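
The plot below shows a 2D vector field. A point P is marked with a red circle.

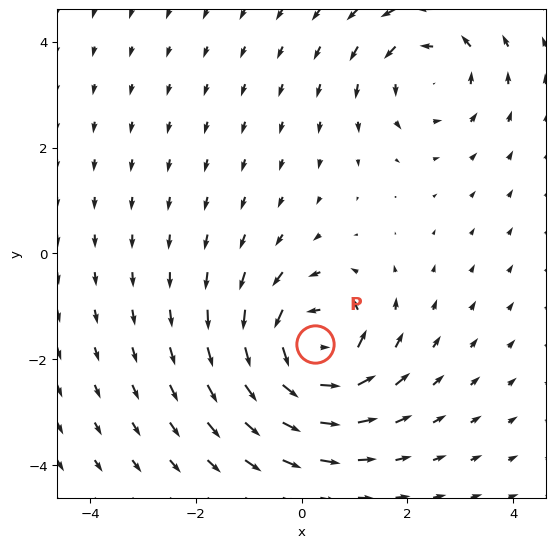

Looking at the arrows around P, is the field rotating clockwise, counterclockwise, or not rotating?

Near P at (0.3, -1.7) the arrows circulate counterclockwise. The curl (z-component) there is about +6; positive curl means counterclockwise rotation.

counterclockwise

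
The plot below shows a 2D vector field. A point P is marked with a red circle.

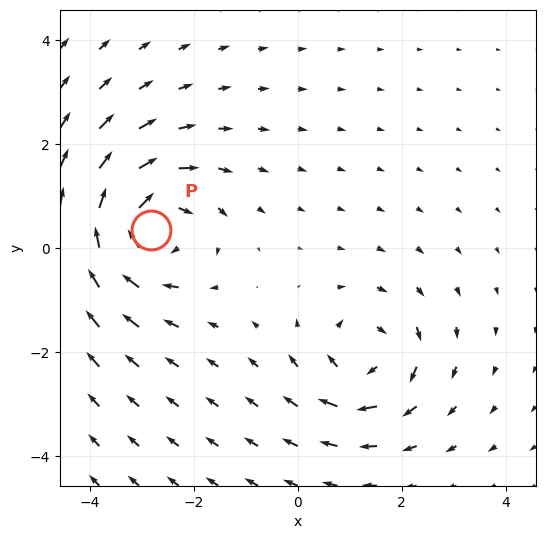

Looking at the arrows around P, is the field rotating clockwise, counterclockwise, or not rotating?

clockwise

Near P at (-2.8, 0.3) the arrows circulate clockwise. The curl (z-component) there is about -5; negative curl means clockwise rotation.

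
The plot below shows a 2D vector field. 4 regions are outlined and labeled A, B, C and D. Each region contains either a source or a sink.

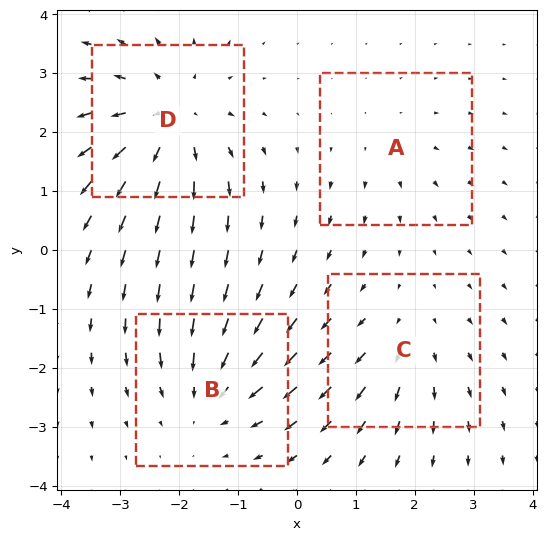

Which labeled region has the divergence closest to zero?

Divergence at each region's feature centre — A: about +2, B: about -4, C: about +3, D: about +5. Region A is closest to zero.

A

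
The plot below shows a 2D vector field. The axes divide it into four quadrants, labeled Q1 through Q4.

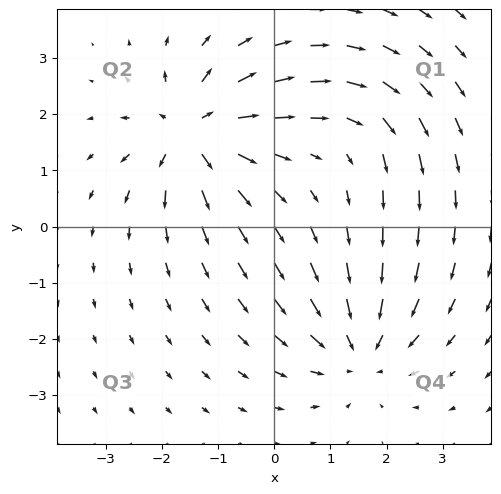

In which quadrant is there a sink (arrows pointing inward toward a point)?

The sink sits at approximately (1.5, -2.2), which lies in quadrant Q4. The divergence there is about -4, negative as expected for a sink.

Q4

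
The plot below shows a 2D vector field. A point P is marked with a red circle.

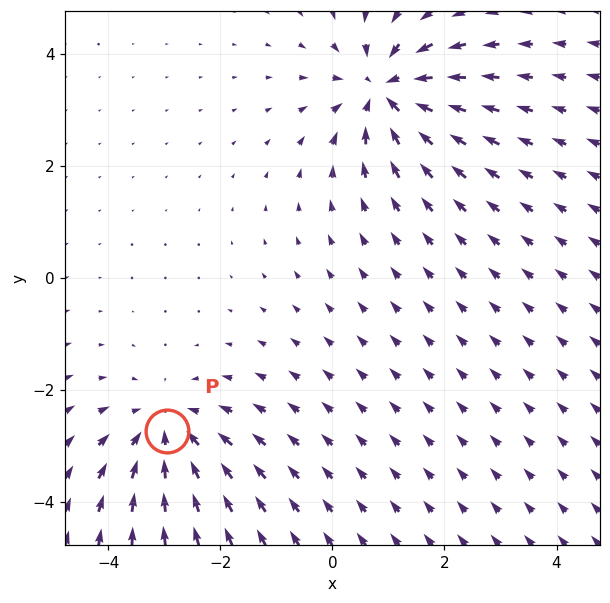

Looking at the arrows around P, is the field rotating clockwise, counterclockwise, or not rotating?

not rotating

Near P at (-3.0, -2.7) the arrows show no circulation. The curl there is ≈0.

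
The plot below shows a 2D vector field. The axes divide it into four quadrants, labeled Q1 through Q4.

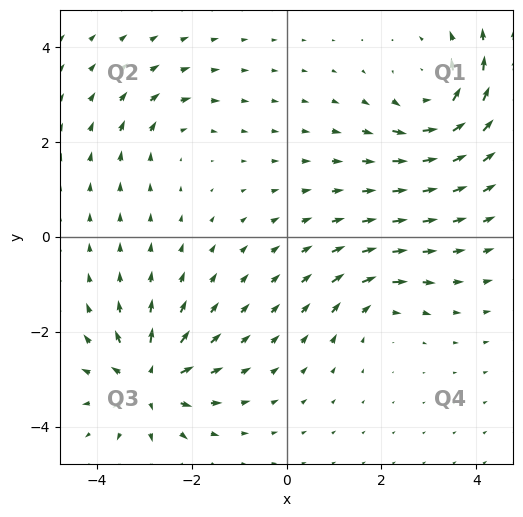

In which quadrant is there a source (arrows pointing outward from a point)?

The source sits at approximately (-2.9, -3.0), which lies in quadrant Q3. The divergence there is about +7, positive as expected for a source.

Q3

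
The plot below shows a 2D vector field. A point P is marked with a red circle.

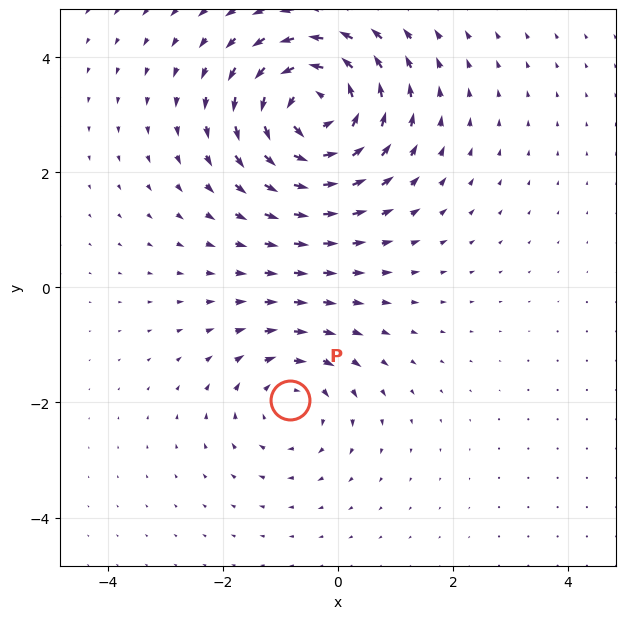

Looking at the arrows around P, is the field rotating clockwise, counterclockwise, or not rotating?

Near P at (-0.8, -2.0) the arrows circulate clockwise. The curl (z-component) there is about -3; negative curl means clockwise rotation.

clockwise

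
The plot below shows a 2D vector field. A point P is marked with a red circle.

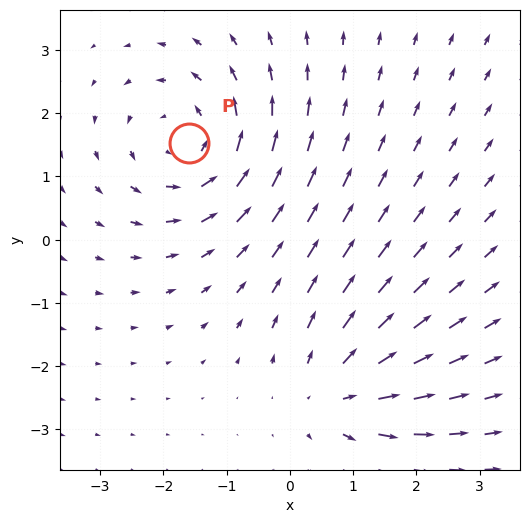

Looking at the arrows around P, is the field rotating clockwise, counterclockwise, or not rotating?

Near P at (-1.6, 1.5) the arrows circulate counterclockwise. The curl (z-component) there is about +4; positive curl means counterclockwise rotation.

counterclockwise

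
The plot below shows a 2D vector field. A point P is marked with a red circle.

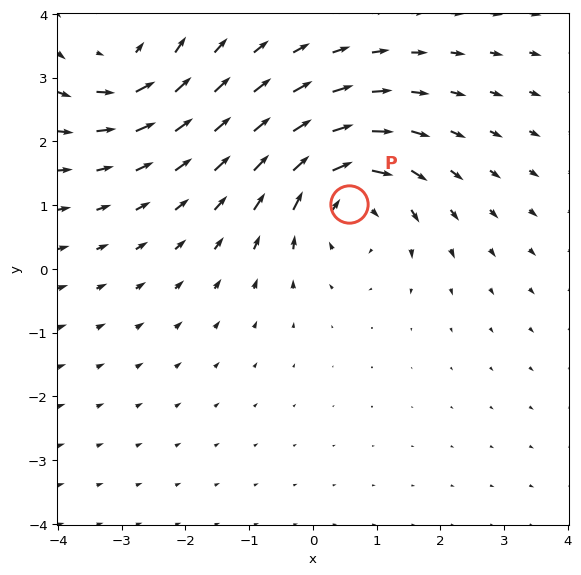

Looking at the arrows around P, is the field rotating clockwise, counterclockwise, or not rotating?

clockwise

Near P at (0.6, 1.0) the arrows circulate clockwise. The curl (z-component) there is about -5; negative curl means clockwise rotation.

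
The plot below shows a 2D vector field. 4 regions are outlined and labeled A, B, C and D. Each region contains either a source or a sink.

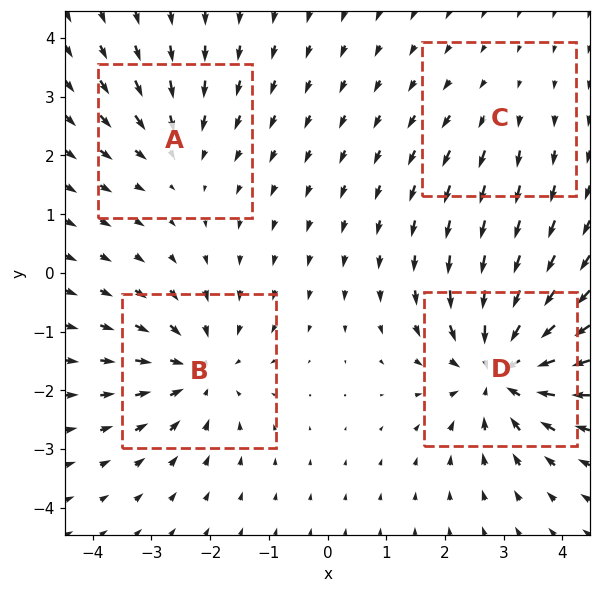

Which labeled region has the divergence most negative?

D

Divergence at each region's feature centre — A: about -3, B: about -5, C: about +2, D: about -7. Region D is most negative.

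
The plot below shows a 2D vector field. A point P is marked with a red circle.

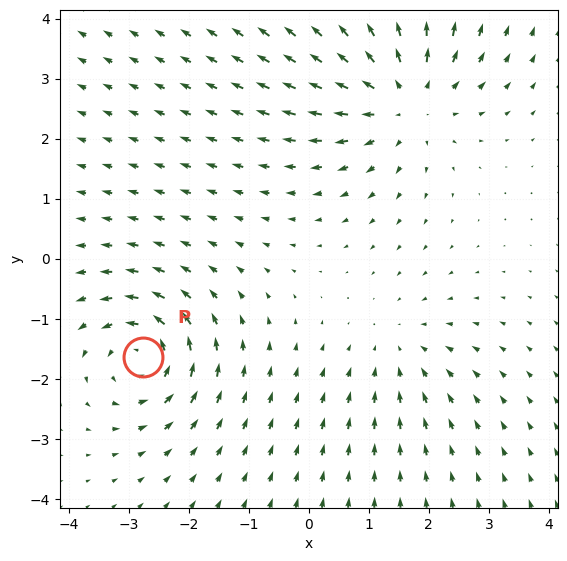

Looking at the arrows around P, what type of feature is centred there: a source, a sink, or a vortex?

vortex

At P (-2.8, -1.6) the arrows circulate counterclockwise. Divergence ≈0, curl about +5 — near-zero divergence with nonzero curl is a vortex.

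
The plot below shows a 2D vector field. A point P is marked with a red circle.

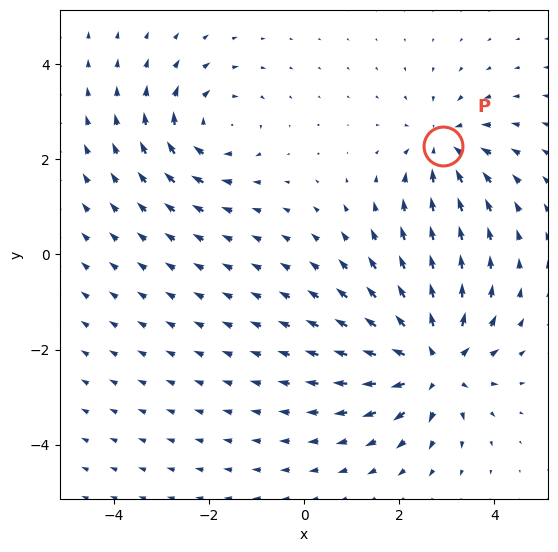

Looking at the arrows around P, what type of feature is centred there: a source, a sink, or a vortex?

sink

At P (2.9, 2.3) the arrows converge inward. Divergence about -3, curl ≈0 — negative divergence with near-zero curl is a sink.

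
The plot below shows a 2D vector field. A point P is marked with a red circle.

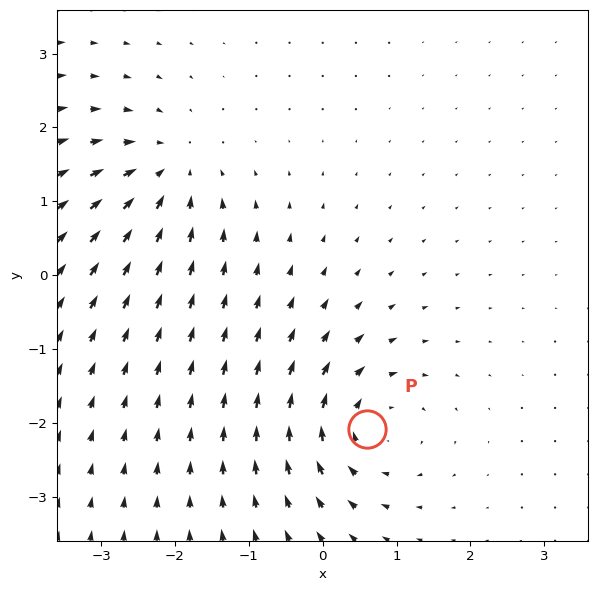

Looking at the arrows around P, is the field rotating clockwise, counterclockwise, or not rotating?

clockwise

Near P at (0.6, -2.1) the arrows circulate clockwise. The curl (z-component) there is about -4; negative curl means clockwise rotation.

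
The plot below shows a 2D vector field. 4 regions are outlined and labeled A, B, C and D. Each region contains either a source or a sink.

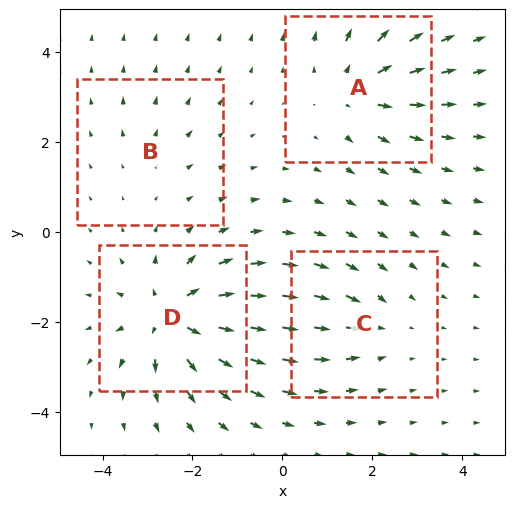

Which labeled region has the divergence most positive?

Divergence at each region's feature centre — A: about +5, B: about +2, C: about -3, D: about +7. Region D is most positive.

D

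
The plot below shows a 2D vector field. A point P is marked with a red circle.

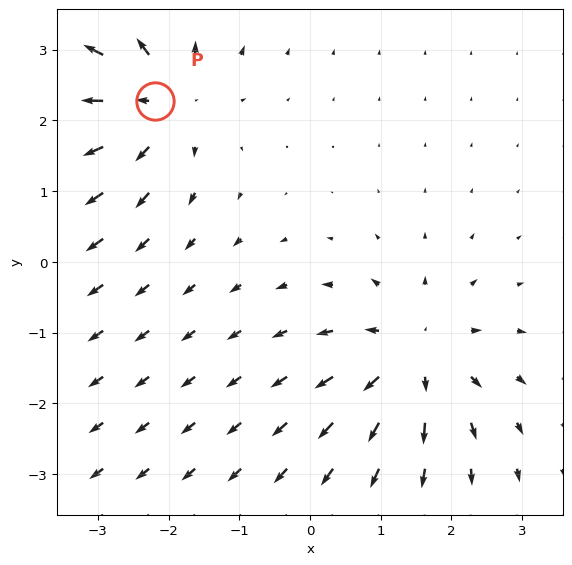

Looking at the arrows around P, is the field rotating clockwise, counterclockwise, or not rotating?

not rotating

Near P at (-2.2, 2.3) the arrows show no circulation. The curl there is ≈0.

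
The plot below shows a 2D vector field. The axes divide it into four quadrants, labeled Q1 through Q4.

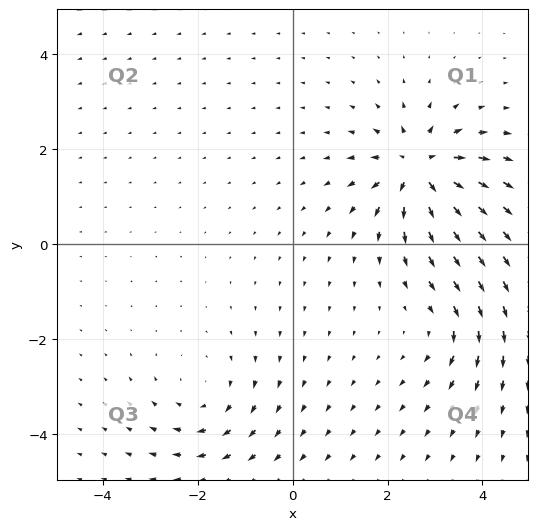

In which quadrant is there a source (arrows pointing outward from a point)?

The source sits at approximately (2.7, 1.6), which lies in quadrant Q1. The divergence there is about +7, positive as expected for a source.

Q1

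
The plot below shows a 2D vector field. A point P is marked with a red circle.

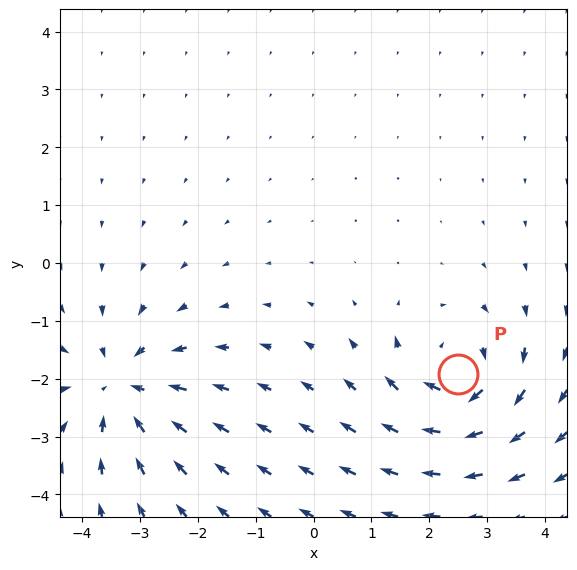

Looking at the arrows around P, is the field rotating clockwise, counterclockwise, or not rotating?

Near P at (2.5, -1.9) the arrows circulate clockwise. The curl (z-component) there is about -4; negative curl means clockwise rotation.

clockwise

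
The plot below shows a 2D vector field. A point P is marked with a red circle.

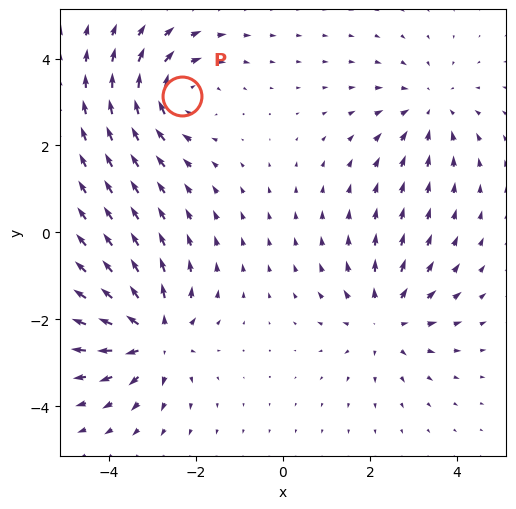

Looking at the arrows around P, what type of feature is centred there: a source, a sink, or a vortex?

At P (-2.3, 3.1) the arrows circulate clockwise. Divergence ≈0, curl about -5 — near-zero divergence with nonzero curl is a vortex.

vortex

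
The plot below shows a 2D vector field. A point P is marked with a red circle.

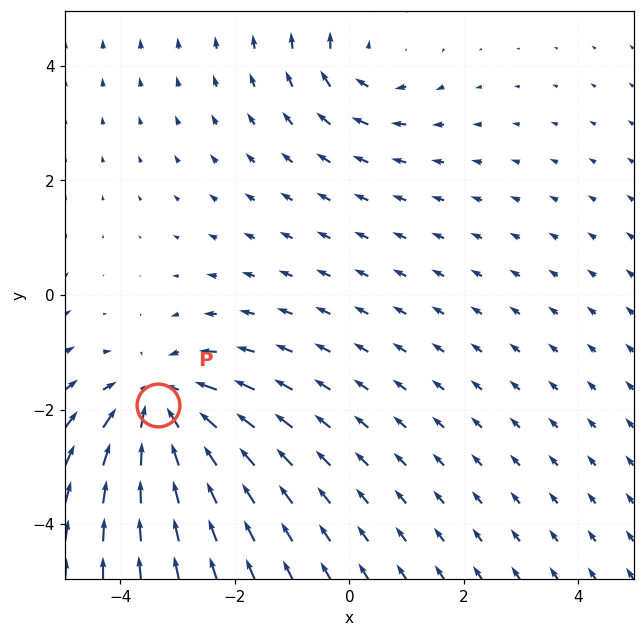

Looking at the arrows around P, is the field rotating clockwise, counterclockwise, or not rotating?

not rotating

Near P at (-3.3, -1.9) the arrows show no circulation. The curl there is ≈0.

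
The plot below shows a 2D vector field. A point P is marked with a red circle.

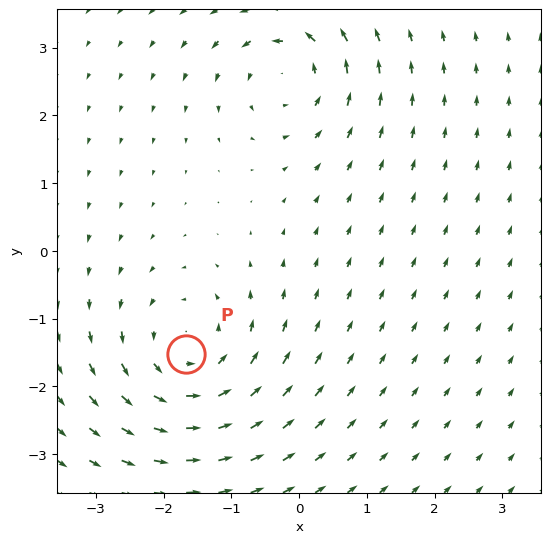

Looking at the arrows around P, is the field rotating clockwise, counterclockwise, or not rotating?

counterclockwise

Near P at (-1.7, -1.5) the arrows circulate counterclockwise. The curl (z-component) there is about +4; positive curl means counterclockwise rotation.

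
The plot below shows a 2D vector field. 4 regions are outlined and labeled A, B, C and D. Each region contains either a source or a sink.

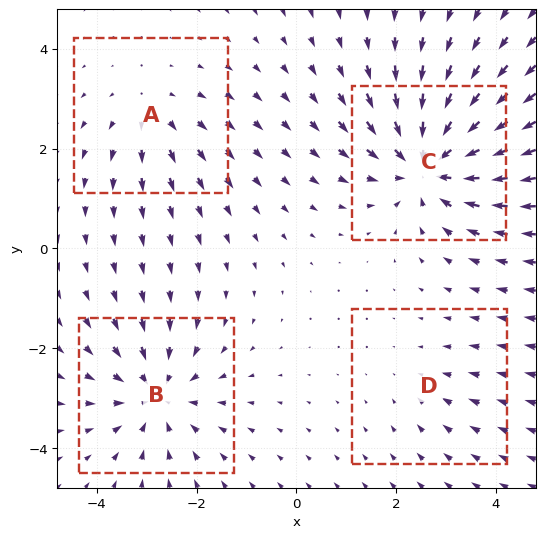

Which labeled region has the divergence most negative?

Divergence at each region's feature centre — A: about +3, B: about -5, C: about -7, D: about -2. Region C is most negative.

C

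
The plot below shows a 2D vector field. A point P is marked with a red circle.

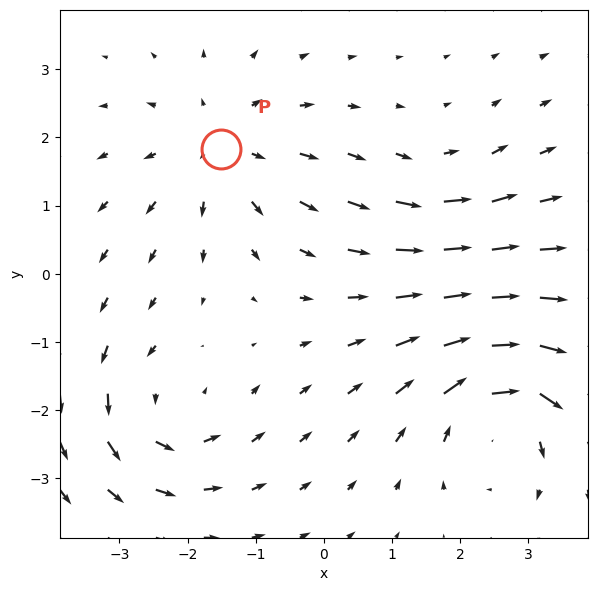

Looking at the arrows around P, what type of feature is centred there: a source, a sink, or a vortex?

At P (-1.5, 1.8) the arrows spread outward. Divergence about +3, curl ≈0 — positive divergence with near-zero curl is a source.

source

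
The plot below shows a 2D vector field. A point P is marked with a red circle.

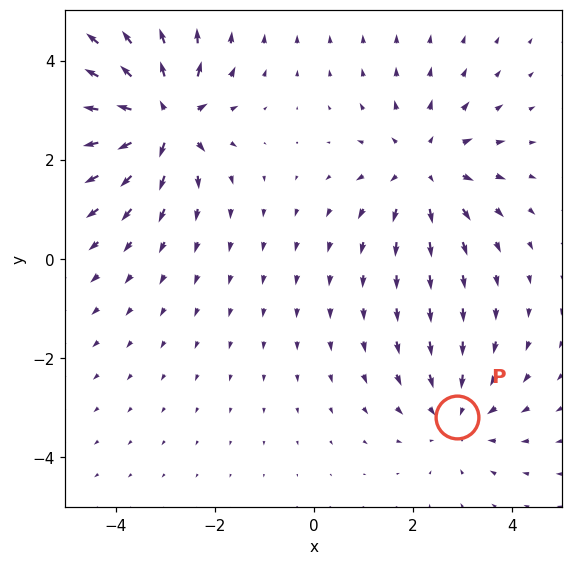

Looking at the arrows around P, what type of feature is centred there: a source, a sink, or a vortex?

sink

At P (2.9, -3.2) the arrows converge inward. Divergence about -3, curl ≈0 — negative divergence with near-zero curl is a sink.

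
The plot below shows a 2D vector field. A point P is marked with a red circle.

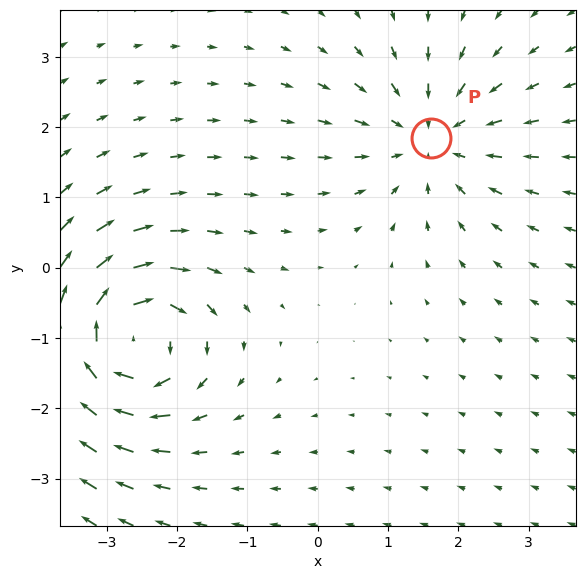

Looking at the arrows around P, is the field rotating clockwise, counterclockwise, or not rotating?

not rotating

Near P at (1.6, 1.8) the arrows show no circulation. The curl there is ≈0.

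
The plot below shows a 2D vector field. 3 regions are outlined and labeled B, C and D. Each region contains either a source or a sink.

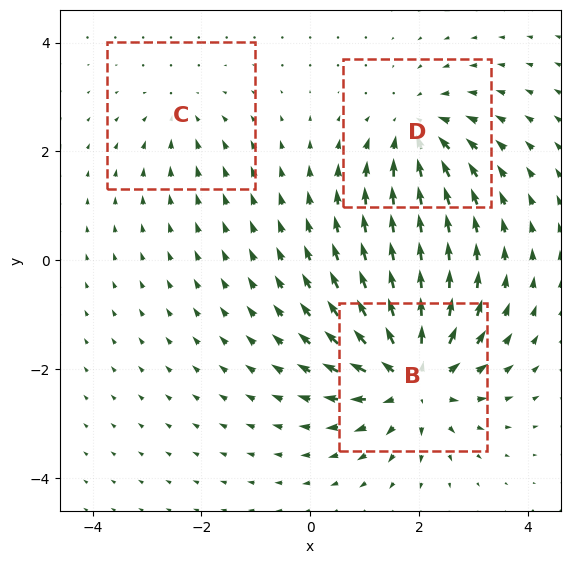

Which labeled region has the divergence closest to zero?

C

Divergence at each region's feature centre — B: about +6, C: about -2, D: about -4. Region C is closest to zero.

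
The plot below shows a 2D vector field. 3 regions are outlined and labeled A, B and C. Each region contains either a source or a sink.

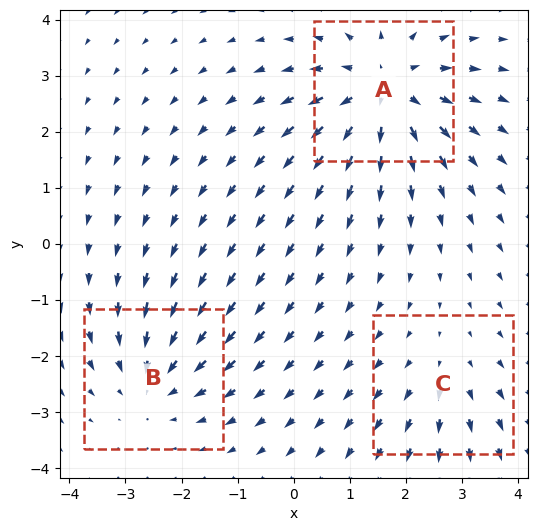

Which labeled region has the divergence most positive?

A

Divergence at each region's feature centre — A: about +5, B: about -3, C: about +2. Region A is most positive.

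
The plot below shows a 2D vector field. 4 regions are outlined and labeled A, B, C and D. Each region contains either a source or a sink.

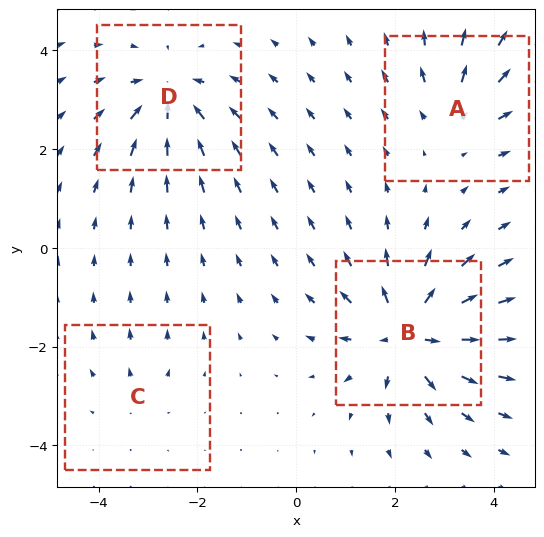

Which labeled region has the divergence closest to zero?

C

Divergence at each region's feature centre — A: about +4, B: about +7, C: about +2, D: about -6. Region C is closest to zero.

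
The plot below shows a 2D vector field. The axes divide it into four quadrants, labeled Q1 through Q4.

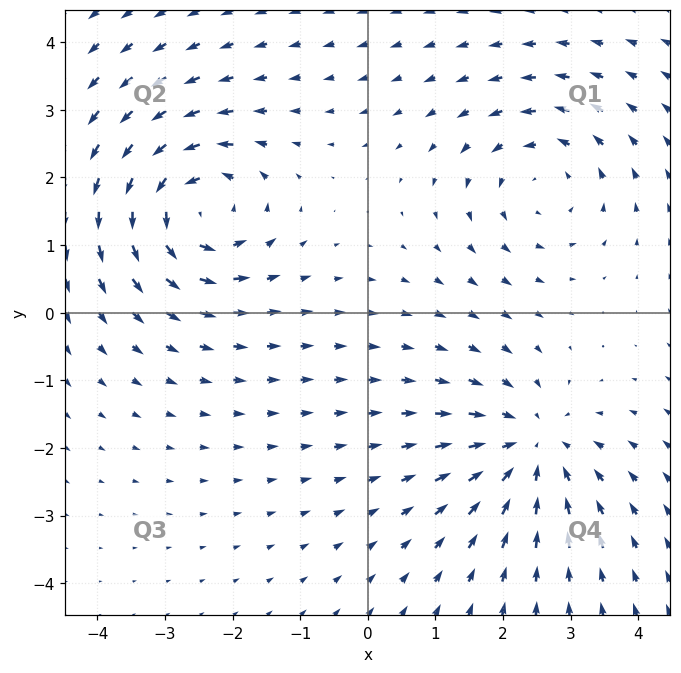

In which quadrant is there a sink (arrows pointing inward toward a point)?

Q4

The sink sits at approximately (2.4, -2.0), which lies in quadrant Q4. The divergence there is about -4, negative as expected for a sink.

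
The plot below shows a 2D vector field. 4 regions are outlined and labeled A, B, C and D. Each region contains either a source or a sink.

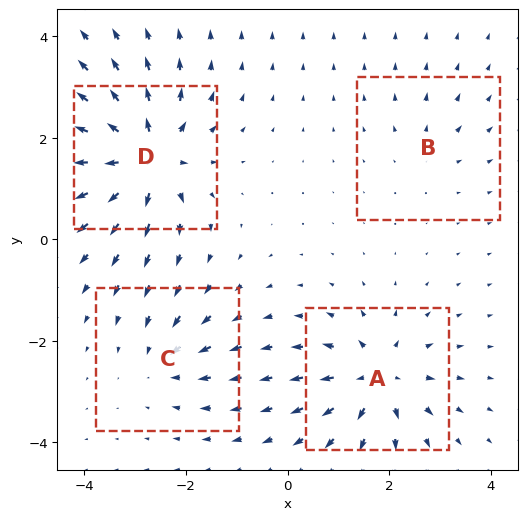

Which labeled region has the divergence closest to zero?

B

Divergence at each region's feature centre — A: about +6, B: about +2, C: about -4, D: about +8. Region B is closest to zero.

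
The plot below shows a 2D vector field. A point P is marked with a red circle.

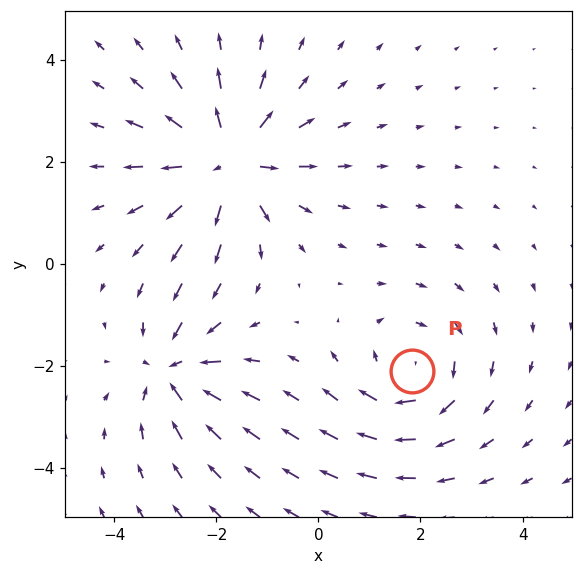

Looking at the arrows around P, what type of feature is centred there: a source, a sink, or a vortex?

vortex

At P (1.8, -2.1) the arrows circulate clockwise. Divergence ≈0, curl about -3 — near-zero divergence with nonzero curl is a vortex.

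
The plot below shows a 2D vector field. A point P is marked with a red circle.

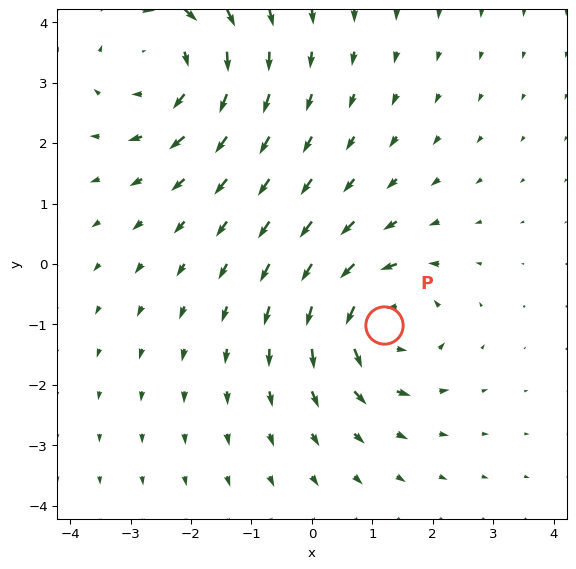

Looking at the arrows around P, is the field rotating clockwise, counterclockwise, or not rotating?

counterclockwise

Near P at (1.2, -1.0) the arrows circulate counterclockwise. The curl (z-component) there is about +5; positive curl means counterclockwise rotation.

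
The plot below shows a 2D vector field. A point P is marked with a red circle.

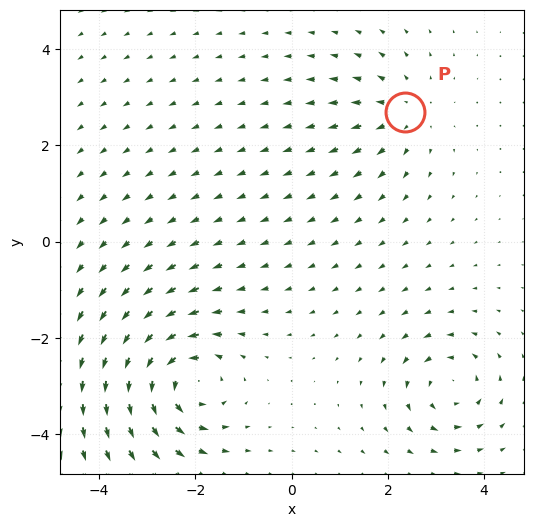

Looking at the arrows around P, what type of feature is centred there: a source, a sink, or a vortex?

At P (2.4, 2.7) the arrows spread outward. Divergence about +3, curl ≈0 — positive divergence with near-zero curl is a source.

source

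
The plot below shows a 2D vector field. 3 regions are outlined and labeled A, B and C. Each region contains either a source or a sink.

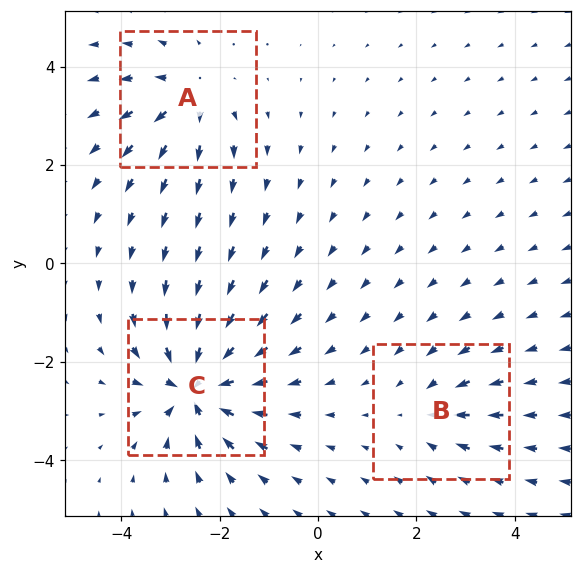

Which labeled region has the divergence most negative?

Divergence at each region's feature centre — A: about +4, B: about -2, C: about -6. Region C is most negative.

C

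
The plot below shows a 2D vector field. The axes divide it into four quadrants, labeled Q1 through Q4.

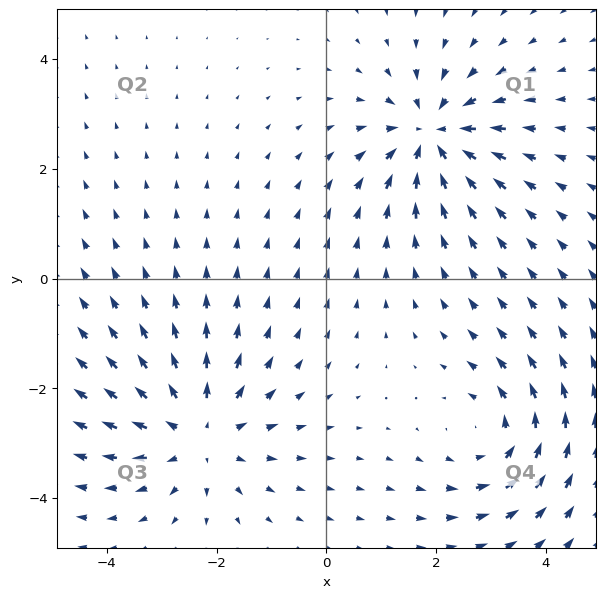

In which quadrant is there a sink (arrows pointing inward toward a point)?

Q1

The sink sits at approximately (1.9, 2.6), which lies in quadrant Q1. The divergence there is about -5, negative as expected for a sink.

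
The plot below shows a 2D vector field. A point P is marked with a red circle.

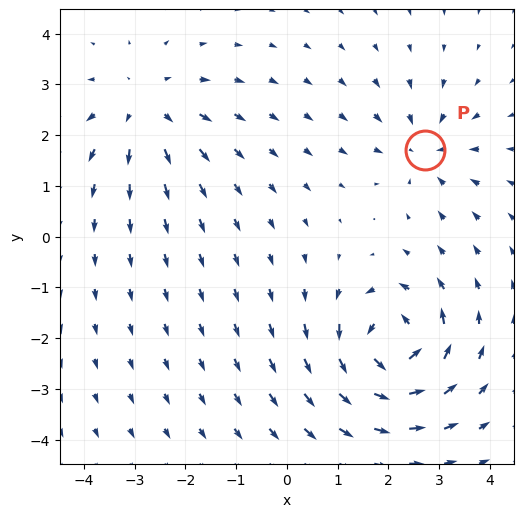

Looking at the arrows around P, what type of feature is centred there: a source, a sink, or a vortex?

At P (2.7, 1.7) the arrows converge inward. Divergence about -3, curl ≈0 — negative divergence with near-zero curl is a sink.

sink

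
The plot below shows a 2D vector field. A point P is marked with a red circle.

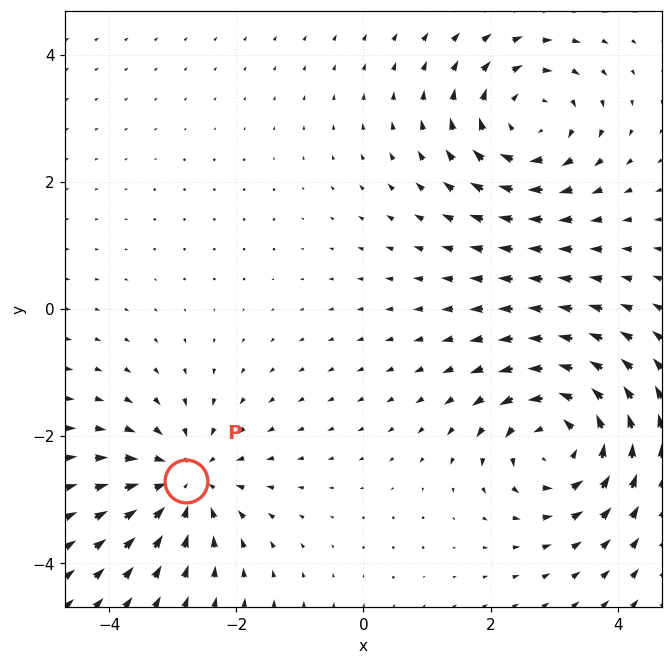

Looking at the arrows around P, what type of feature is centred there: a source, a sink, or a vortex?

sink

At P (-2.8, -2.7) the arrows converge inward. Divergence about -3, curl ≈0 — negative divergence with near-zero curl is a sink.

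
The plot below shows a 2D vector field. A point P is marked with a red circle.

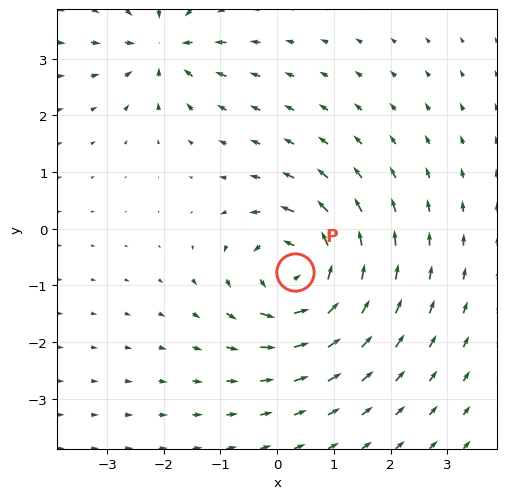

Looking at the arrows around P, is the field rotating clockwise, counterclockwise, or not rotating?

counterclockwise

Near P at (0.3, -0.8) the arrows circulate counterclockwise. The curl (z-component) there is about +6; positive curl means counterclockwise rotation.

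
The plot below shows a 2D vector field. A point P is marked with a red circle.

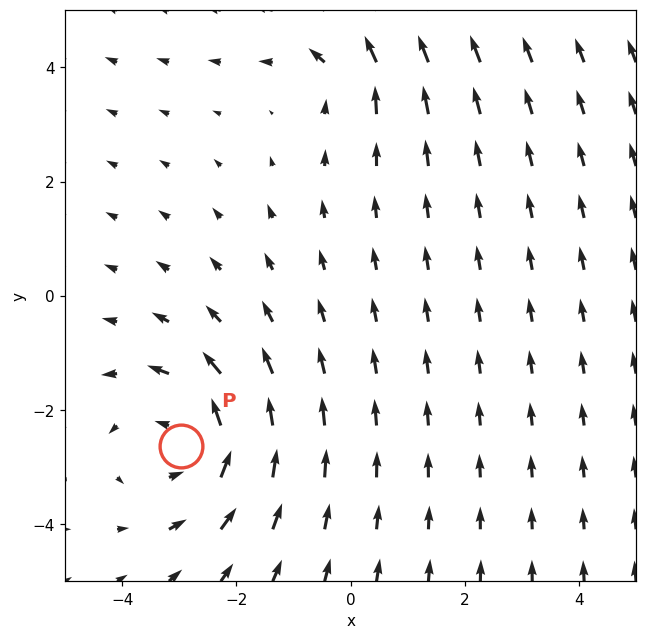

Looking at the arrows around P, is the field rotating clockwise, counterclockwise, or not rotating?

counterclockwise

Near P at (-3.0, -2.6) the arrows circulate counterclockwise. The curl (z-component) there is about +3; positive curl means counterclockwise rotation.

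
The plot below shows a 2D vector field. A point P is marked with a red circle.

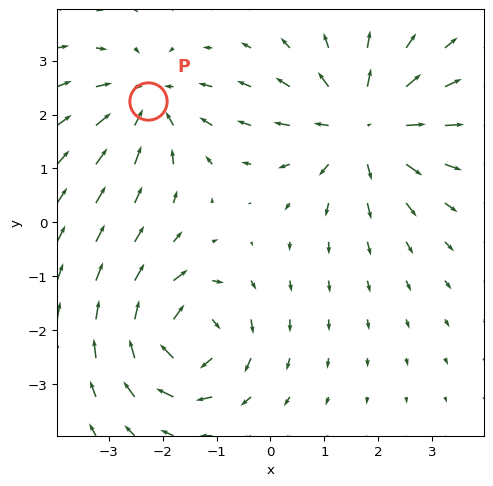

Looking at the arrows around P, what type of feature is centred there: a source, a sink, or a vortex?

sink

At P (-2.3, 2.3) the arrows converge inward. Divergence about -4, curl ≈0 — negative divergence with near-zero curl is a sink.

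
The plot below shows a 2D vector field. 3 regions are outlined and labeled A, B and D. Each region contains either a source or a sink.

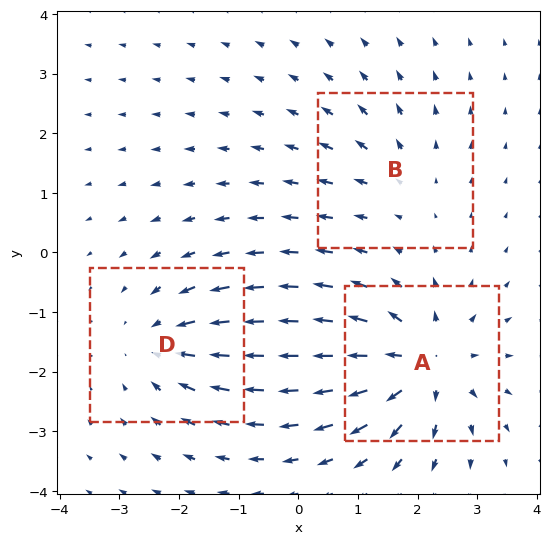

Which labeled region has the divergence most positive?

Divergence at each region's feature centre — A: about +5, B: about +2, D: about -4. Region A is most positive.

A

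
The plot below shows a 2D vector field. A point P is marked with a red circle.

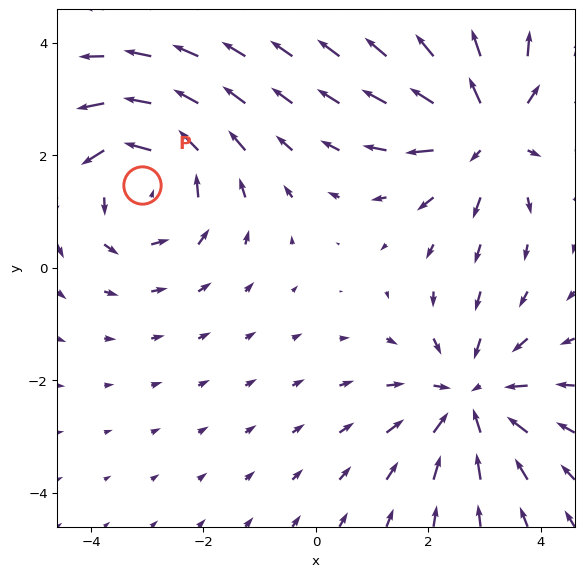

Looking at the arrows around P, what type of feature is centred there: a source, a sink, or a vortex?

vortex

At P (-3.1, 1.5) the arrows circulate counterclockwise. Divergence ≈0, curl about +3 — near-zero divergence with nonzero curl is a vortex.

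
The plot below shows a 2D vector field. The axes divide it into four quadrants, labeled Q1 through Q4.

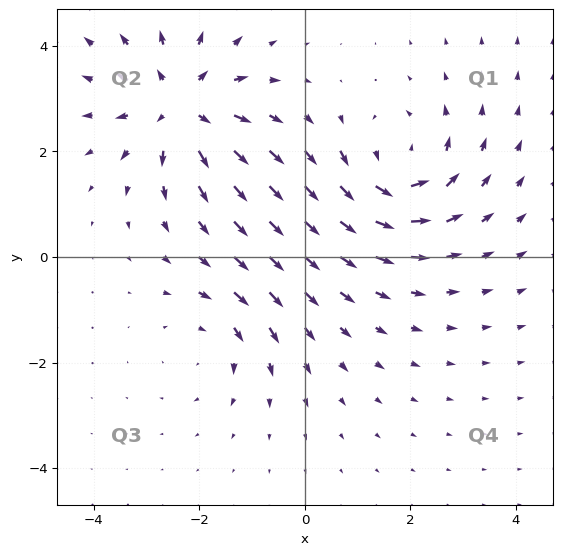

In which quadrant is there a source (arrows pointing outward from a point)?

The source sits at approximately (-2.4, 2.9), which lies in quadrant Q2. The divergence there is about +5, positive as expected for a source.

Q2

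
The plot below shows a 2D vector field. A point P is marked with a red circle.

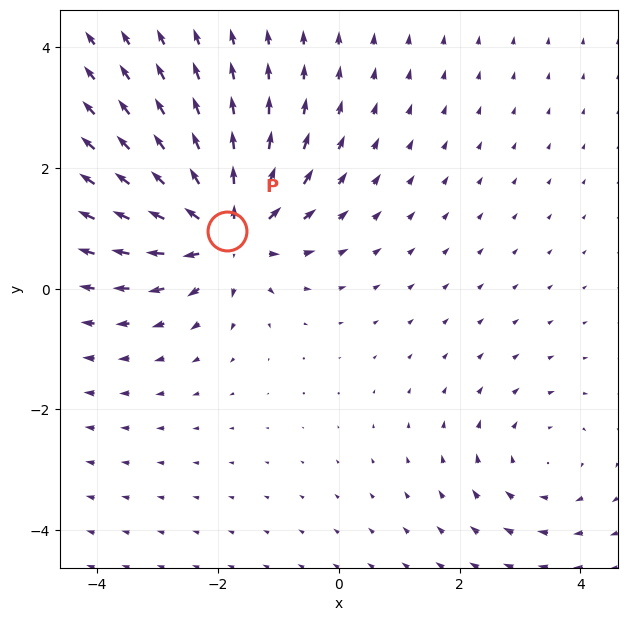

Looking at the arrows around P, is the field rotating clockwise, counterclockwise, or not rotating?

not rotating

Near P at (-1.9, 1.0) the arrows show no circulation. The curl there is ≈0.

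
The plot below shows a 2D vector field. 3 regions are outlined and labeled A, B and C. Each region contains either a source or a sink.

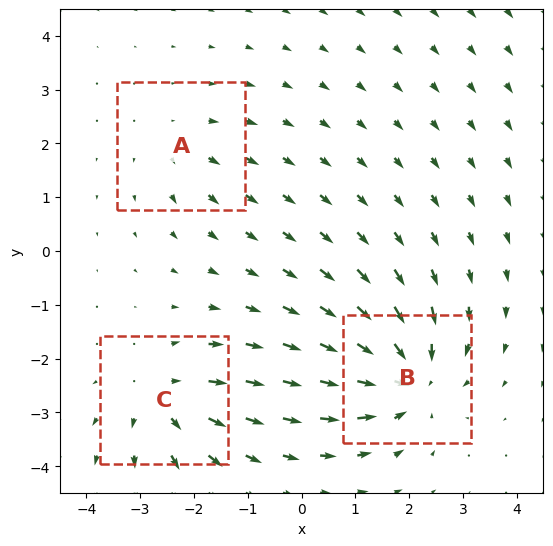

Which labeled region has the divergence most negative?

B

Divergence at each region's feature centre — A: about +2, B: about -5, C: about +4. Region B is most negative.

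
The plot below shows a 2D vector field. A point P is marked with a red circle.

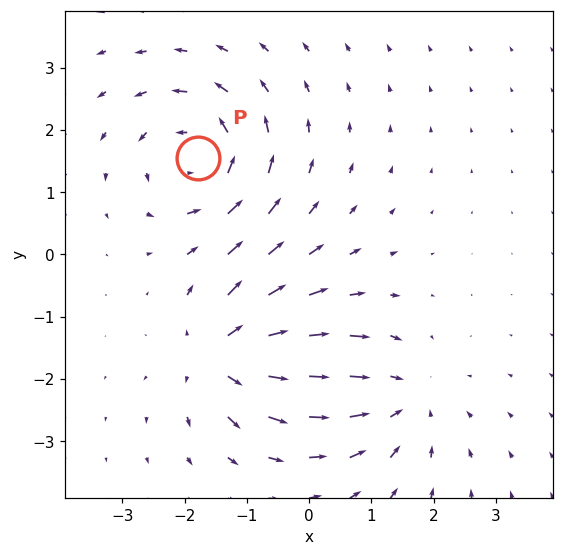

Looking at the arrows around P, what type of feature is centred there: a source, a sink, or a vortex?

At P (-1.8, 1.6) the arrows circulate counterclockwise. Divergence ≈0, curl about +5 — near-zero divergence with nonzero curl is a vortex.

vortex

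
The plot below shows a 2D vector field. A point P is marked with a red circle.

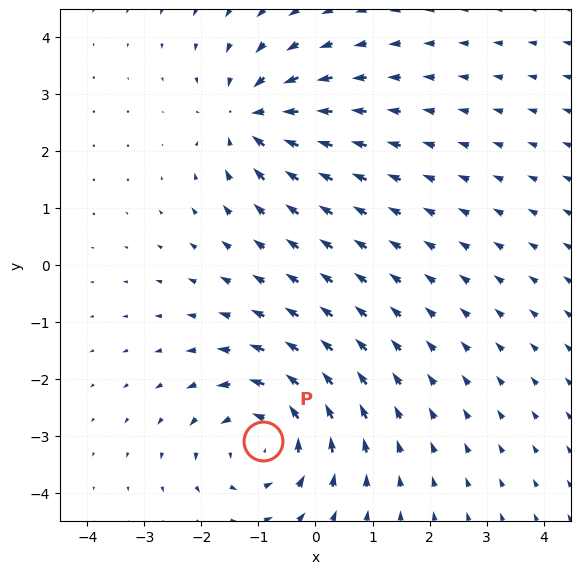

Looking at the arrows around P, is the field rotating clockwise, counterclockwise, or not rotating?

Near P at (-0.9, -3.1) the arrows circulate counterclockwise. The curl (z-component) there is about +4; positive curl means counterclockwise rotation.

counterclockwise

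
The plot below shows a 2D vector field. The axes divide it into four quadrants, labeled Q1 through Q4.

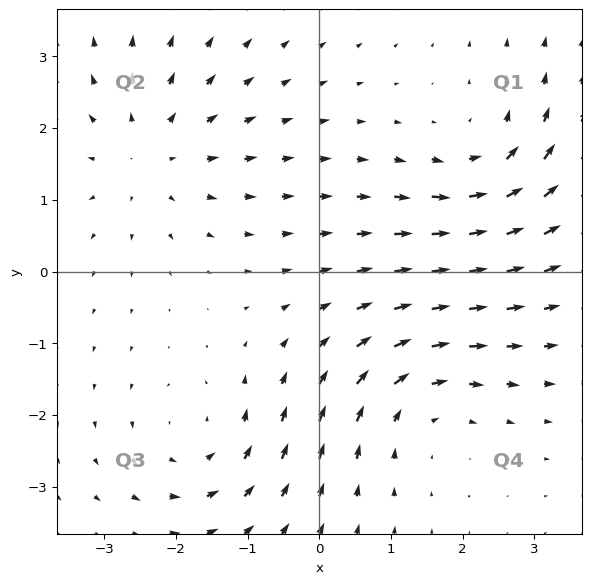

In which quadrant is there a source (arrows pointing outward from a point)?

Q2

The source sits at approximately (-2.4, 1.6), which lies in quadrant Q2. The divergence there is about +4, positive as expected for a source.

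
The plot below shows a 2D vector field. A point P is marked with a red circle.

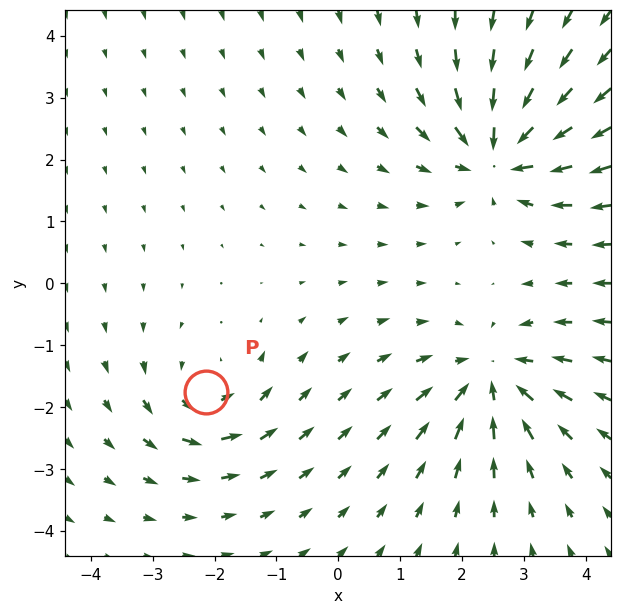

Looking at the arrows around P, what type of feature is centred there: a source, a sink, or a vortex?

At P (-2.1, -1.8) the arrows circulate counterclockwise. Divergence ≈0, curl about +4 — near-zero divergence with nonzero curl is a vortex.

vortex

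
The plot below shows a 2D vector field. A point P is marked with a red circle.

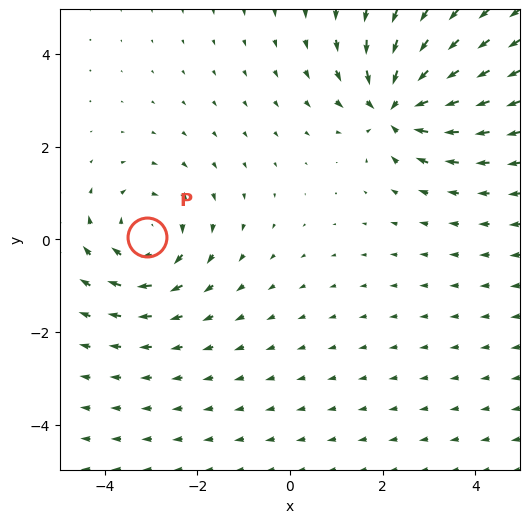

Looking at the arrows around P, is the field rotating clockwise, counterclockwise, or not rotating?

Near P at (-3.1, 0.0) the arrows circulate clockwise. The curl (z-component) there is about -4; negative curl means clockwise rotation.

clockwise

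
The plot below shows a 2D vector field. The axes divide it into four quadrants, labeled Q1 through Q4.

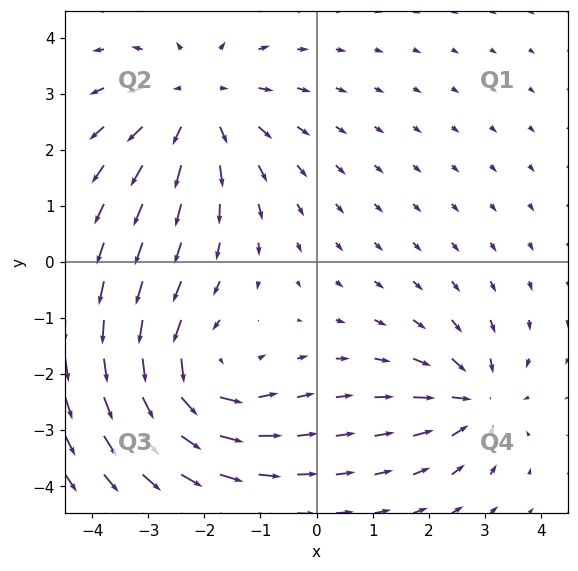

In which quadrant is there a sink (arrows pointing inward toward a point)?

Q4

The sink sits at approximately (2.8, -2.5), which lies in quadrant Q4. The divergence there is about -4, negative as expected for a sink.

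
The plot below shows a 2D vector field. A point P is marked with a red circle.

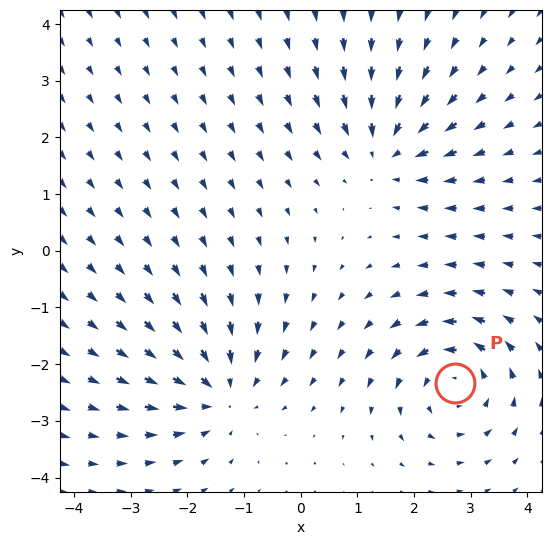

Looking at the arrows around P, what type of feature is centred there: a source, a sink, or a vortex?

vortex

At P (2.7, -2.3) the arrows circulate counterclockwise. Divergence ≈0, curl about +6 — near-zero divergence with nonzero curl is a vortex.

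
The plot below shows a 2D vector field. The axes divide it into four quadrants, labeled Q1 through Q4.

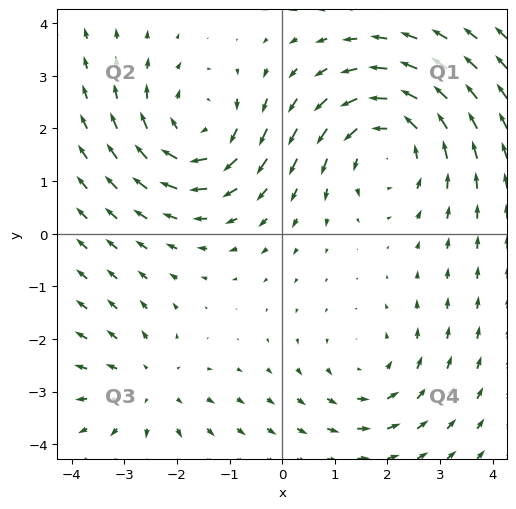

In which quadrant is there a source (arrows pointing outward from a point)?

The source sits at approximately (-2.6, -2.9), which lies in quadrant Q3. The divergence there is about +3, positive as expected for a source.

Q3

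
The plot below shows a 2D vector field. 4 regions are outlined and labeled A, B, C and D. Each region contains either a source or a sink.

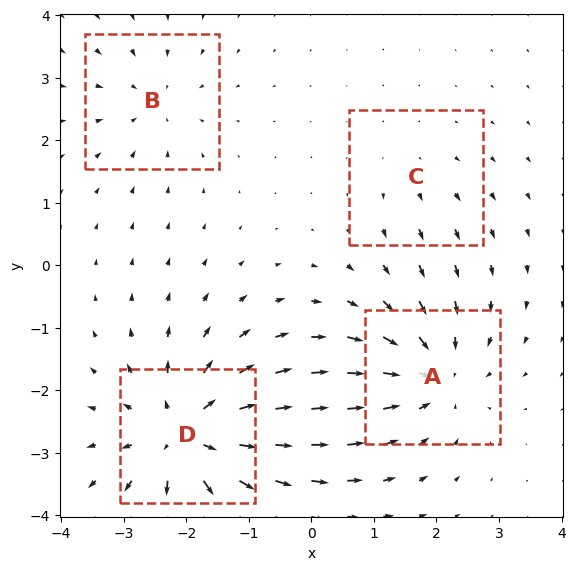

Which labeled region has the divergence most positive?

Divergence at each region's feature centre — A: about -5, B: about -3, C: about +2, D: about +7. Region D is most positive.

D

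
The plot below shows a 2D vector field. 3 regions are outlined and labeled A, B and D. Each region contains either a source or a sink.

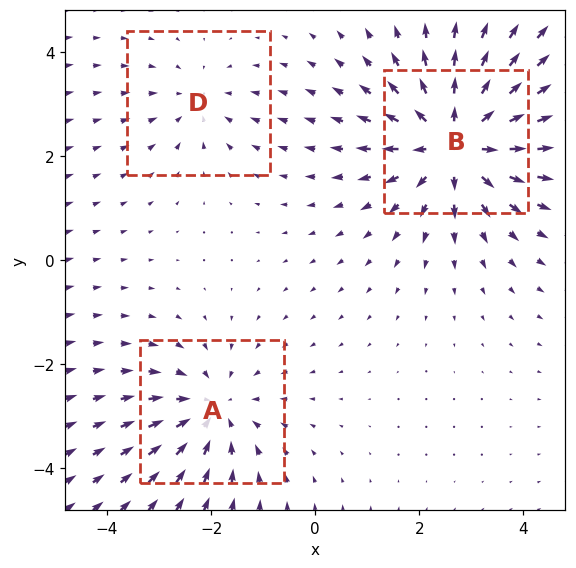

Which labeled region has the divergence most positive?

B

Divergence at each region's feature centre — A: about -3, B: about +5, D: about -2. Region B is most positive.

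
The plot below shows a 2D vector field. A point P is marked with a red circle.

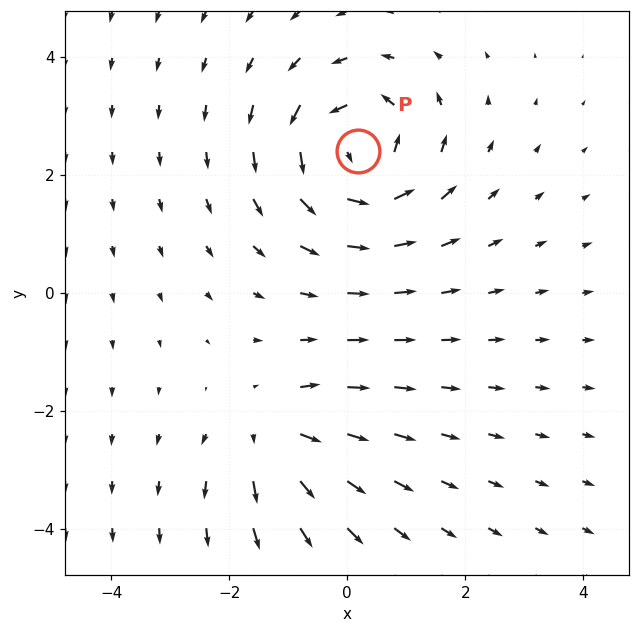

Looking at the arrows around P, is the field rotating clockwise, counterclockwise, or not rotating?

Near P at (0.2, 2.4) the arrows circulate counterclockwise. The curl (z-component) there is about +5; positive curl means counterclockwise rotation.

counterclockwise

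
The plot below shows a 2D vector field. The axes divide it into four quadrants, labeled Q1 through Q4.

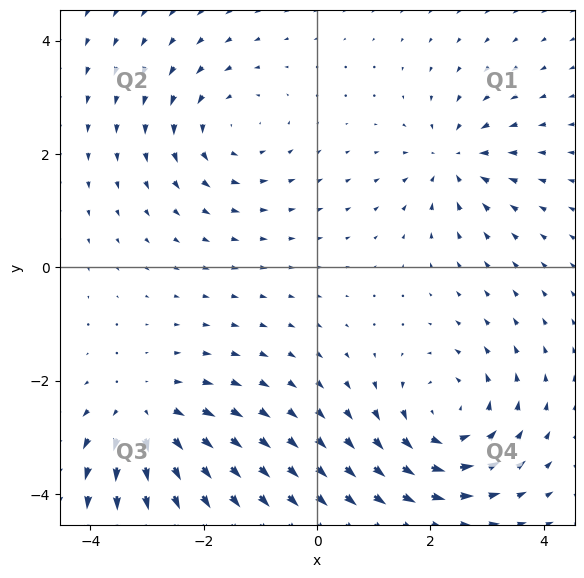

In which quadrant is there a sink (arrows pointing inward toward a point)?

The sink sits at approximately (2.4, 1.9), which lies in quadrant Q1. The divergence there is about -4, negative as expected for a sink.

Q1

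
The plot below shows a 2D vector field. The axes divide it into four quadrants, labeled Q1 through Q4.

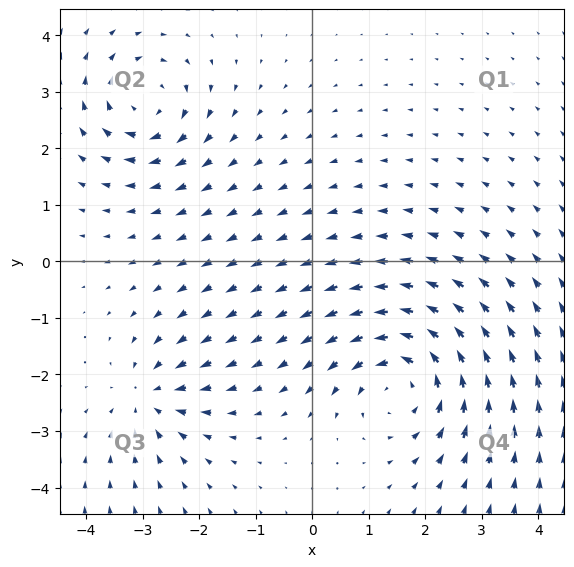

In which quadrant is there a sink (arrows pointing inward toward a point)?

The sink sits at approximately (-2.9, -2.4), which lies in quadrant Q3. The divergence there is about -3, negative as expected for a sink.

Q3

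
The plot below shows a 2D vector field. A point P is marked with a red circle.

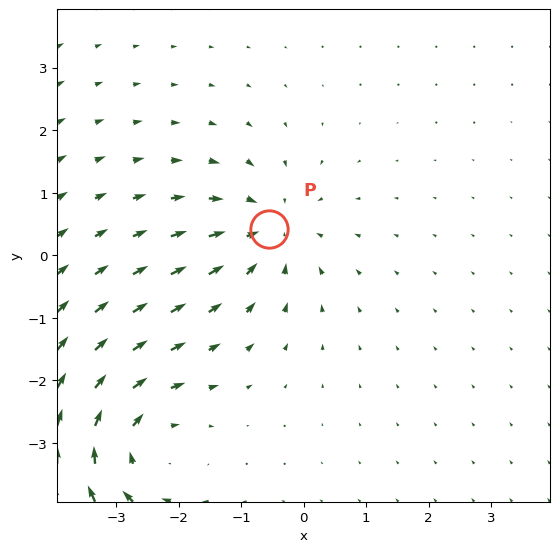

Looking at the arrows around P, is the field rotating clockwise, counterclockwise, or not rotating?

not rotating

Near P at (-0.6, 0.4) the arrows show no circulation. The curl there is ≈0.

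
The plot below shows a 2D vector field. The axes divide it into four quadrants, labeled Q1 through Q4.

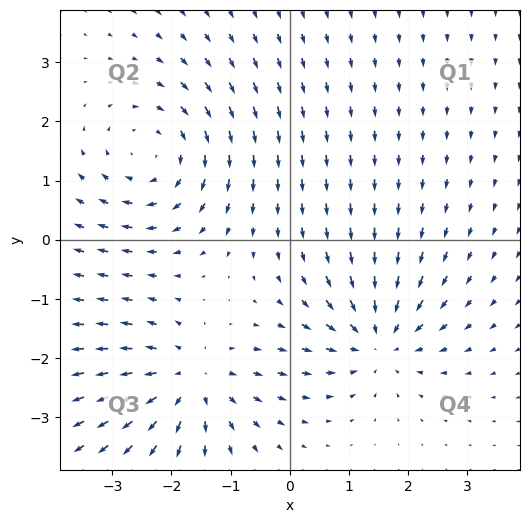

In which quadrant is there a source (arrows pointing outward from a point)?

Q3

The source sits at approximately (-1.7, -2.4), which lies in quadrant Q3. The divergence there is about +4, positive as expected for a source.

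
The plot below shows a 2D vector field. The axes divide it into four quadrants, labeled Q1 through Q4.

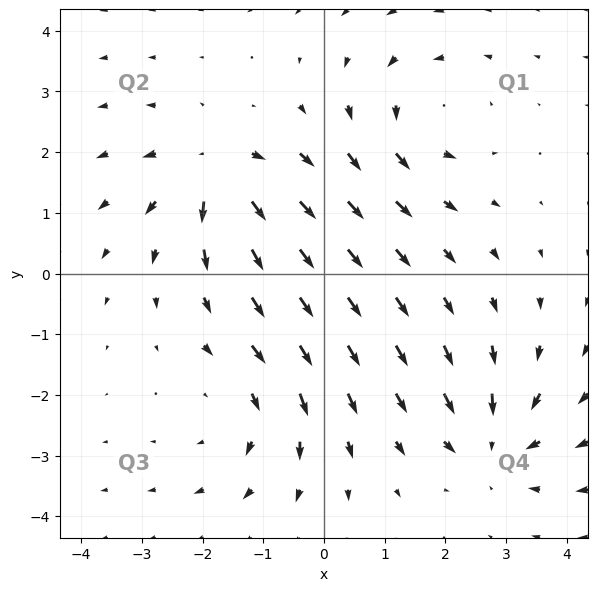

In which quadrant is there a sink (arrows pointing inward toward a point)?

Q4

The sink sits at approximately (2.8, -2.8), which lies in quadrant Q4. The divergence there is about -4, negative as expected for a sink.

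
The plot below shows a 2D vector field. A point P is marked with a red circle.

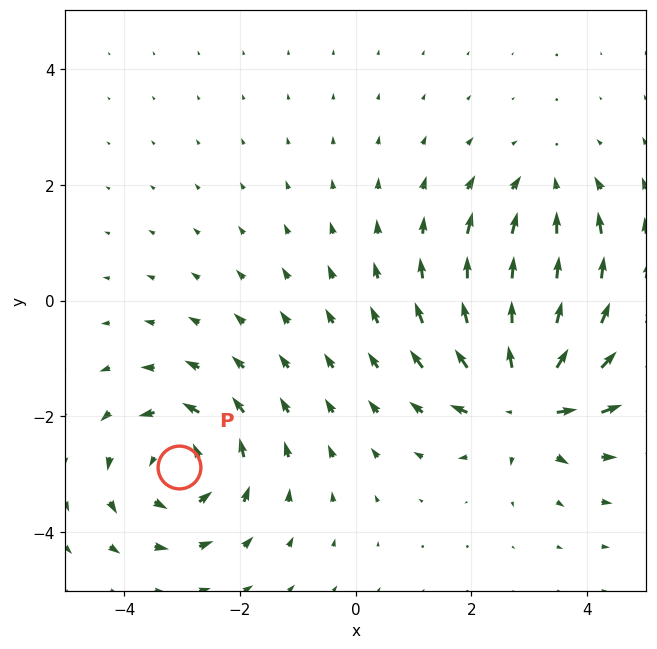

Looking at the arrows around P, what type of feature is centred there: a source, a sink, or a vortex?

vortex

At P (-3.1, -2.9) the arrows circulate counterclockwise. Divergence ≈0, curl about +4 — near-zero divergence with nonzero curl is a vortex.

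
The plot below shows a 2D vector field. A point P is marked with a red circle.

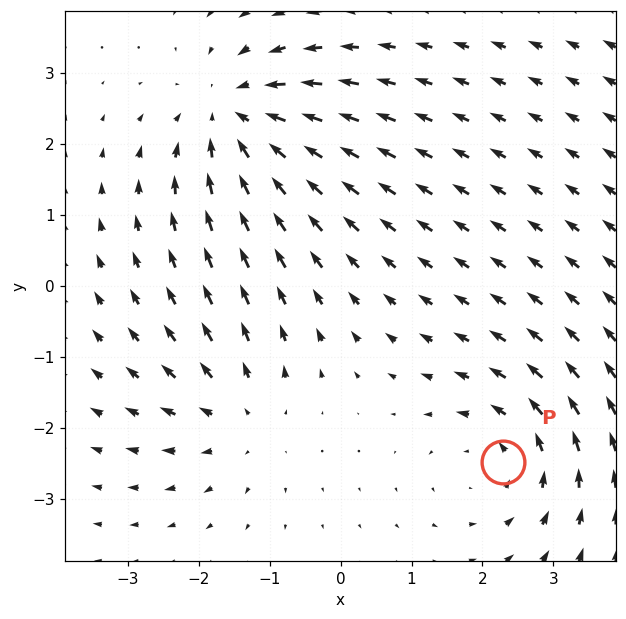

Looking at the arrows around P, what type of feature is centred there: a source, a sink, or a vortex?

At P (2.3, -2.5) the arrows circulate counterclockwise. Divergence ≈0, curl about +3 — near-zero divergence with nonzero curl is a vortex.

vortex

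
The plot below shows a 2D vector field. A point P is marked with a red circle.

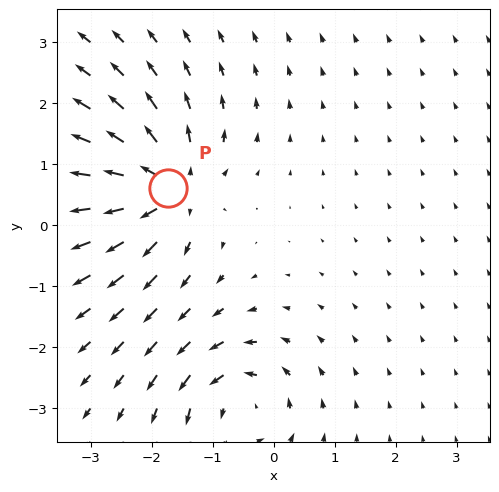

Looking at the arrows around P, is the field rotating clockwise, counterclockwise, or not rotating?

Near P at (-1.7, 0.6) the arrows show no circulation. The curl there is ≈0.

not rotating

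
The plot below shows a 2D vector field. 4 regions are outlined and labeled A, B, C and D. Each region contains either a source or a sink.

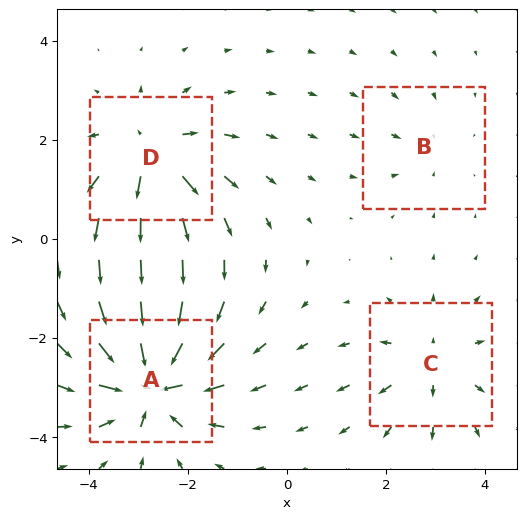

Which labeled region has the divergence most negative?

A

Divergence at each region's feature centre — A: about -8, B: about -2, C: about +4, D: about +6. Region A is most negative.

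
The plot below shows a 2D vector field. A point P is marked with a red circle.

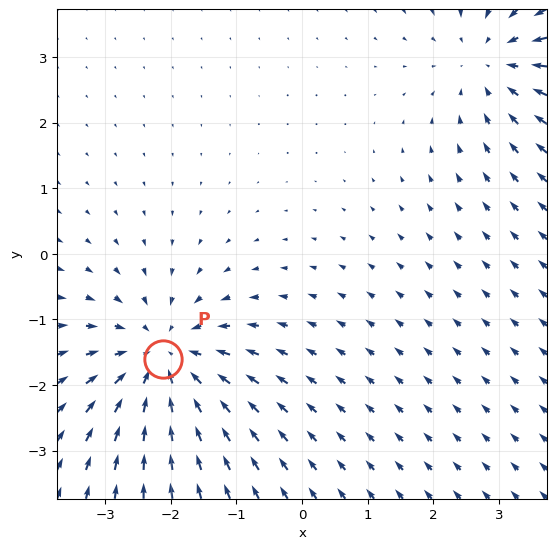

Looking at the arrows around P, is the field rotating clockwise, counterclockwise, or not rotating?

not rotating

Near P at (-2.1, -1.6) the arrows show no circulation. The curl there is ≈0.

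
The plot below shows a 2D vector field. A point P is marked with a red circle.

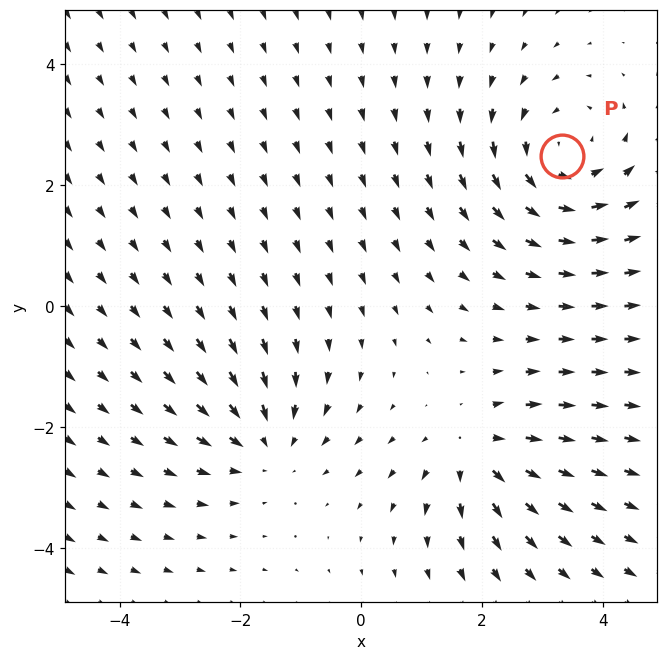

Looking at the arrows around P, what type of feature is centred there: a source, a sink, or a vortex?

At P (3.3, 2.5) the arrows circulate counterclockwise. Divergence ≈0, curl about +3 — near-zero divergence with nonzero curl is a vortex.

vortex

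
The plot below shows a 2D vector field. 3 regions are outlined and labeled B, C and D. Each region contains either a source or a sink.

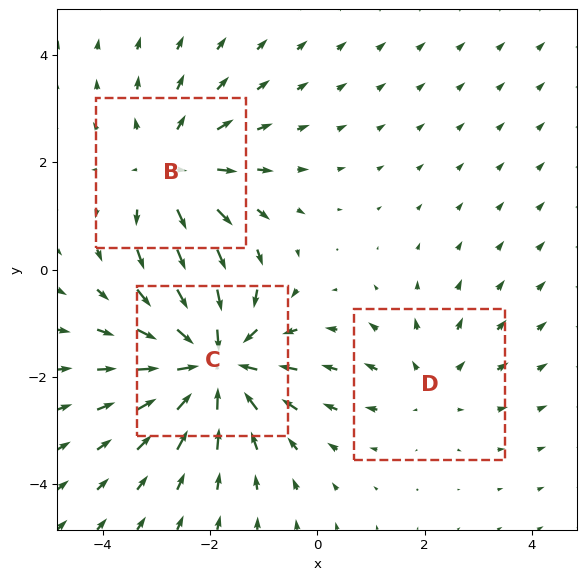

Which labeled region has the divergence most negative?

C

Divergence at each region's feature centre — B: about +3, C: about -4, D: about +2. Region C is most negative.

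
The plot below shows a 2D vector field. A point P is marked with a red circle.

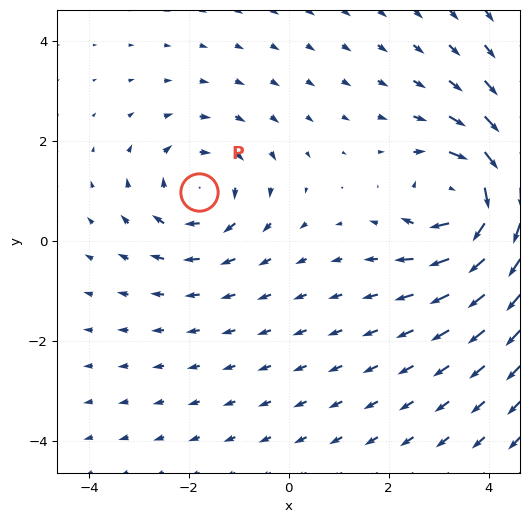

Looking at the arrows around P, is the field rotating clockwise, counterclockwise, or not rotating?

Near P at (-1.8, 1.0) the arrows circulate clockwise. The curl (z-component) there is about -3; negative curl means clockwise rotation.

clockwise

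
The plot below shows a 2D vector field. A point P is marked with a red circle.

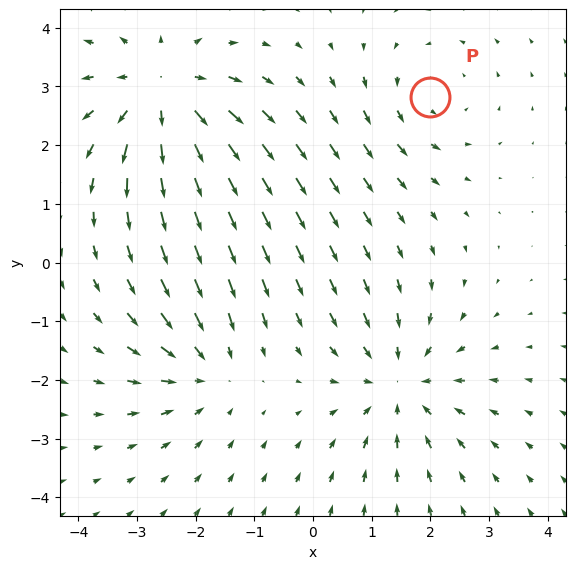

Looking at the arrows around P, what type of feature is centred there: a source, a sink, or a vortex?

vortex

At P (2.0, 2.8) the arrows circulate counterclockwise. Divergence ≈0, curl about +2 — near-zero divergence with nonzero curl is a vortex.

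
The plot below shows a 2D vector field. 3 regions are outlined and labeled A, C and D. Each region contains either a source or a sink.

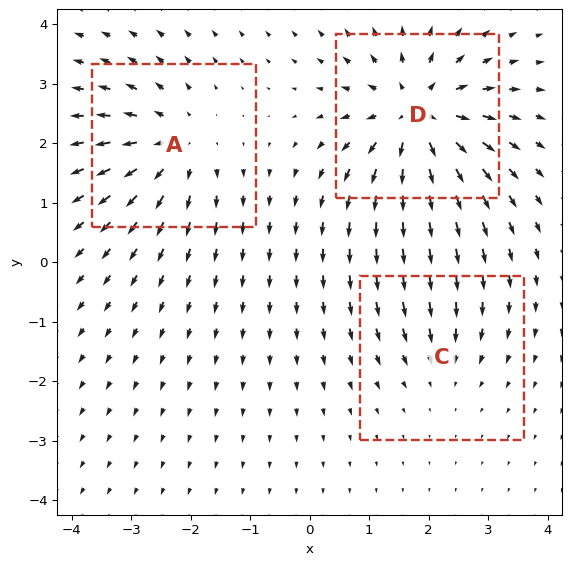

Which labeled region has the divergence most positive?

Divergence at each region's feature centre — A: about +4, C: about -2, D: about +5. Region D is most positive.

D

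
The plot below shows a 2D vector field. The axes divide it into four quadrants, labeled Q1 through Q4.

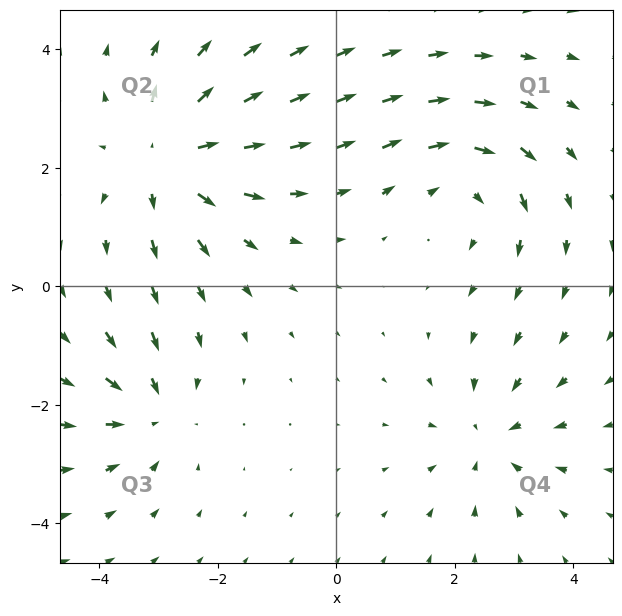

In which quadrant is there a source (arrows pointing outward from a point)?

The source sits at approximately (-2.9, 2.2), which lies in quadrant Q2. The divergence there is about +4, positive as expected for a source.

Q2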